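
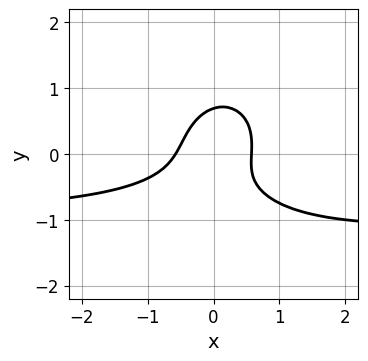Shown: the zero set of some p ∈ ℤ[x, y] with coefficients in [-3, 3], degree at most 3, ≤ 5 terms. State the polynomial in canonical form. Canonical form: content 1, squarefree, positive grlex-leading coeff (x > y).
3*x^2*y + 3*y^3 + 3*x^2 - 2*x*y - 1

First, the degree is 3 — no degree-2 curve has this shape.
Finally, solving for integer coefficients yields p as stated.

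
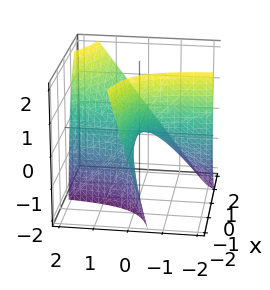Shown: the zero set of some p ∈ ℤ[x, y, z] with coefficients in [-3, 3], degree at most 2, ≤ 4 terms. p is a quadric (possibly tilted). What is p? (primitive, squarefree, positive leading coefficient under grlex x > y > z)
(a) The degree is 2 — no degree-1 surface has this shape.
(b) From the axis intercepts and sections: every point of the x-axis in the box is on the surface; it crosses the z-axis at the gridline z = 0; the visible y-axis segment lies entirely on the surface.
(c) These observations pin down the coefficients.

2*x*y - x*z - z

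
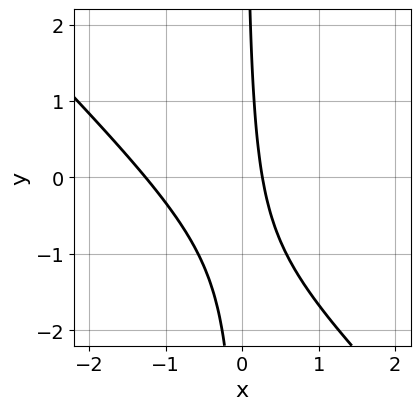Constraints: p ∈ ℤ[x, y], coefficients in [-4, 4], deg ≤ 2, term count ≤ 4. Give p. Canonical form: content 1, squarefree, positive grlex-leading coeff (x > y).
1. The degree is 2 — no degree-1 curve has this shape.
2. Against the integer gridlines: it misses every integer gridline on the y-axis.
3. Assembling these constraints gives the stated polynomial.

3*x^2 + 3*x*y + 3*x - 1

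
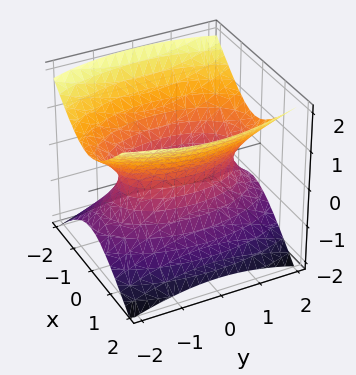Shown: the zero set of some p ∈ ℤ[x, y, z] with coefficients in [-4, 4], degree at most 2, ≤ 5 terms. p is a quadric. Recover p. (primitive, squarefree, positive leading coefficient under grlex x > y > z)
3*x^2 + y^2 - 3*z^2 - 2

Degree: one connected sheet with a waist; a quadric, so deg p = 2.
Symmetries: mirror symmetry x ↦ −x ⇒ only even powers of x; mirror symmetry y ↦ −y ⇒ only even powers of y; mirror symmetry z ↦ −z ⇒ only even powers of z.
From the axis intercepts and sections: the surface avoids every integer z-axis point in the box.
The integer polynomial consistent with all of this is the stated p.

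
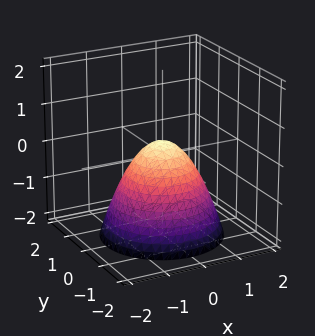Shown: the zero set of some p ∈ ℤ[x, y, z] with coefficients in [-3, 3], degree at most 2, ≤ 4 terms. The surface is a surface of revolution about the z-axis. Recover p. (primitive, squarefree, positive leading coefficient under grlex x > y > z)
3*x^2 + 3*y^2 + 3*z - 1

The degree is 2 — no degree-1 surface has this shape.
Symmetries: rotational symmetry about the z-axis ⇒ p depends on x, y only through x² + y².
Against the integer gridlines: a circular section at z = -1 has radius between 1 and 2.
Matching integer coefficients to the picture gives p.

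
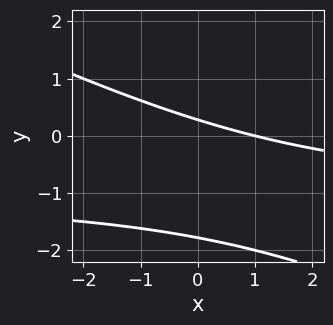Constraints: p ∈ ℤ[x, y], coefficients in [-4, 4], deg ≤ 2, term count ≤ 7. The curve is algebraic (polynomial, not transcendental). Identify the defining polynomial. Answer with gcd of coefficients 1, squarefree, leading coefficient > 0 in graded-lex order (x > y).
deg p = 2. No degree-1 curve has this shape.
Against the integer gridlines: it meets the x-axis at x = 1 (among the integer gridlines).
Matching integer coefficients to the picture gives p.

x*y + 2*y^2 + x + 3*y - 1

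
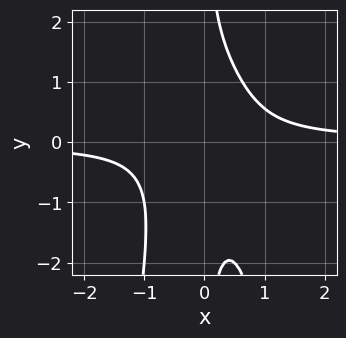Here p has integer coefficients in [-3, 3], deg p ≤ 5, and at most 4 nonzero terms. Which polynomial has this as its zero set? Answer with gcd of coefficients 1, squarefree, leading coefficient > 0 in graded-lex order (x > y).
3*x^3*y + x*y^2 - x^2 - 1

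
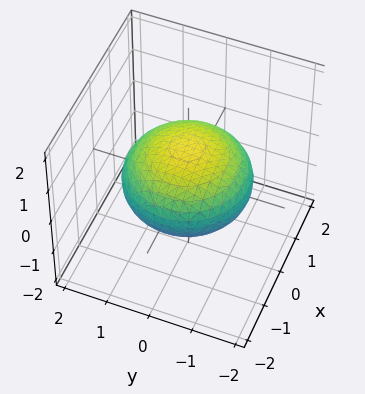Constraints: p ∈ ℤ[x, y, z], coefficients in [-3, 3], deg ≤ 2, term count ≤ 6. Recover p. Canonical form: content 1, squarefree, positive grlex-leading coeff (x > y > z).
The degree is 2 — no degree-1 surface has this shape.
Symmetries: the surface is invariant under rotation about z: p = q(x² + y², z).
Against the integer gridlines: among the integer gridlines, it crosses the z-axis at z ∈ {-1, 1}; a circular section at z = 0 has radius between 1 and 2.
These observations pin down the coefficients.

x^2 + y^2 + 2*z^2 - 2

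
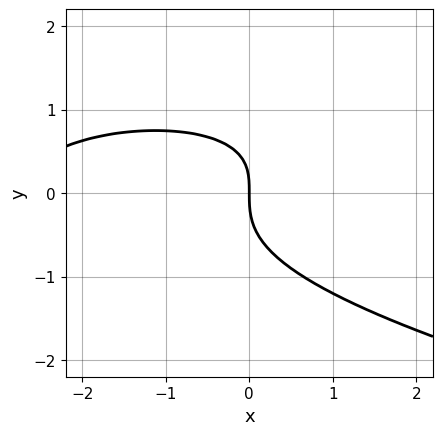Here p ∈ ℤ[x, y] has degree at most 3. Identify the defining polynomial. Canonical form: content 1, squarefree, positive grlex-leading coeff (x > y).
3*y^3 + x^2 - x*y + 3*x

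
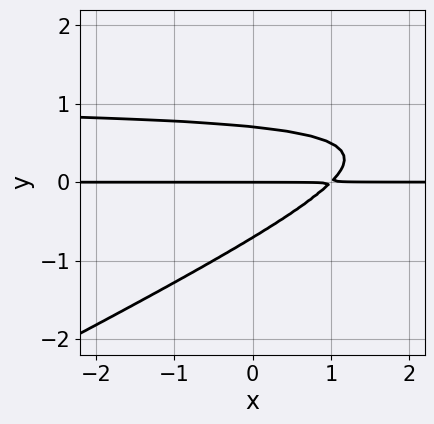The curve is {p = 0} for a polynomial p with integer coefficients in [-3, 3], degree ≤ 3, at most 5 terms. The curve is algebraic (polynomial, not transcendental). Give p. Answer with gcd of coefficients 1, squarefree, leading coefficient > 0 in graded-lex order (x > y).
x*y^2 - 2*y^3 - x*y + y

(a) The degree is 3 — no degree-2 curve has this shape.
(b) Observable constraints: the visible x-axis segment lies entirely on the curve; it meets the y-axis at y = 0 (among the integer gridlines).
(c) Together with the visible shape, these determine p as stated.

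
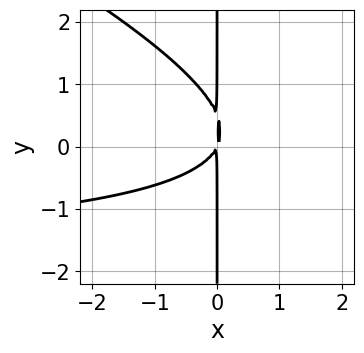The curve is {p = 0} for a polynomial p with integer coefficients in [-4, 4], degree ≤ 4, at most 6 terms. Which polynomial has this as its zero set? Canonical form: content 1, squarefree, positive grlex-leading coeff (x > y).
(a) deg p = 3. The shape is more complex than any degree-2 curve.
(b) Reading off the gridlines: the visible y-axis segment lies entirely on the curve.
(c) Putting this together gives p.

x^2*y + 2*x*y^2 + 2*x^2 - x*y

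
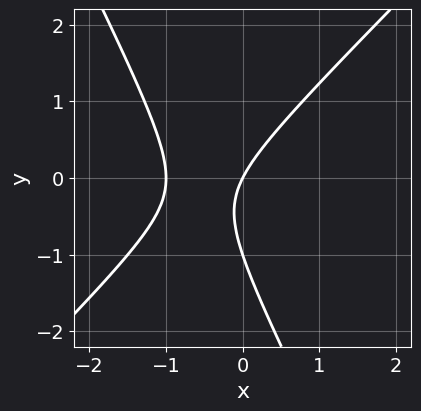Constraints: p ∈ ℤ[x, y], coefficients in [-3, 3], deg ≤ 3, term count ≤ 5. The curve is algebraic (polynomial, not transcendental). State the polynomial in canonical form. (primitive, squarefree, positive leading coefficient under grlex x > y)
2*x^2 - x*y - y^2 + 2*x - y

1. deg p = 2. No degree-1 curve has this shape.
2. Reading off the gridlines: among the integer gridlines, it crosses the y-axis at y ∈ {-1, 0}; the x-axis gridline crossings are at x ∈ {-1, 0}.
3. These observations pin down the coefficients.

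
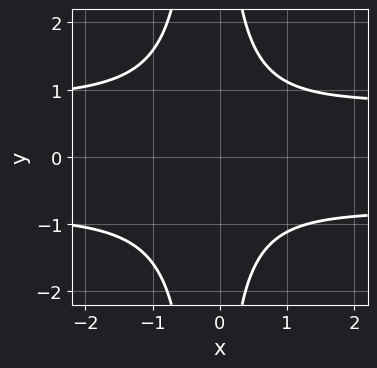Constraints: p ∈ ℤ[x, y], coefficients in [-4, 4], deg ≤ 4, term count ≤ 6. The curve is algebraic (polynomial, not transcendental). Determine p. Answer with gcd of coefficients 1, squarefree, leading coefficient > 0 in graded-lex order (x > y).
3*x^2*y^2 + x*y^2 - 2*x^2 - 3

deg p = 4.
Symmetries: the y ↦ −y reflection is a symmetry, so y appears only in even powers.
Against the integer gridlines: it misses every integer gridline on the y-axis; the curve avoids every integer x-axis point in the box.
Assembling these constraints gives the stated polynomial.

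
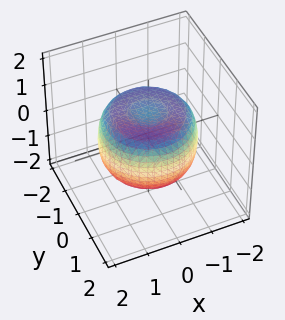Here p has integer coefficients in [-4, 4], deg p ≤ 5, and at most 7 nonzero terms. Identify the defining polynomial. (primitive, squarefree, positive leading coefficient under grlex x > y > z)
2*x^4 + 4*x^2*y^2 + 2*y^4 - 3*x^2 - 3*y^2 + 3*z^2 - 2

(a) Degree: the shape is more complex than any degree-3 surface, so deg p = 4.
(b) Symmetries: rotational symmetry about the z-axis ⇒ p depends on x, y only through x² + y².
(c) Observable constraints: a circular section at z = -1 has radius between 0 and 1.
(d) Assembling these constraints gives the stated polynomial.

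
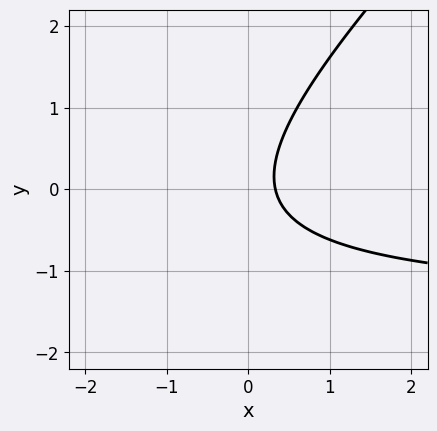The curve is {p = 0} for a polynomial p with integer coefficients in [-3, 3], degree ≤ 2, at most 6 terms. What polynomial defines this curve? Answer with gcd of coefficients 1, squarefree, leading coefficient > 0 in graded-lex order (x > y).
(a) deg p = 2.
(b) Checking where it meets the axes: no y-intercept at any integer in the box.
(c) Matching integer coefficients to the picture gives p.

2*x*y - 2*y^2 + 3*x - 1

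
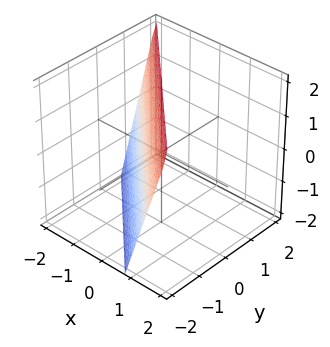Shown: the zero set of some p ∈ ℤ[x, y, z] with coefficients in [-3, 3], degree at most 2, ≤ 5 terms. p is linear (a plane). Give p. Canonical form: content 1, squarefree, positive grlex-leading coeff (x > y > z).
3*x + 3*y - z + 2

First, the degree is 1 — every cross-section is a straight line — this is a plane.
Next, reading off the gridlines: one z-axis crossing is at z = 2.
Finally, matching integer coefficients to the picture gives p.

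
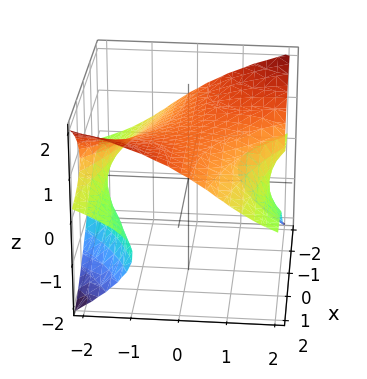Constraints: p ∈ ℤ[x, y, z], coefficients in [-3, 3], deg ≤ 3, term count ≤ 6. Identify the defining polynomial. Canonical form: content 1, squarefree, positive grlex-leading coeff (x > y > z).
First, degree: a generic line meets the surface in up to 3 points, so deg p = 3.
Then, from the visible intercepts: it misses every integer gridline on the x-axis.
Finally, solving for integer coefficients yields p as stated.

2*x*y*z + 2*z^3 + y^2 - 3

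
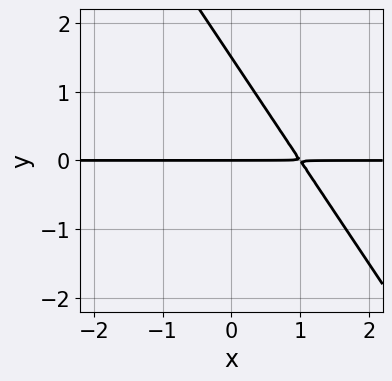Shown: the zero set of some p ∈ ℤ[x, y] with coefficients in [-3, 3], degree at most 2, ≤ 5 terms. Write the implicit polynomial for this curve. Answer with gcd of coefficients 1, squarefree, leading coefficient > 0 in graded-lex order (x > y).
3*x*y + 2*y^2 - 3*y

First, deg p = 2. The shape is more complex than any degree-1 curve.
Next, from the visible intercepts: it meets the y-axis at y = 0 (among the integer gridlines); every point of the x-axis in the box is on the curve.
Finally, these observations pin down the coefficients.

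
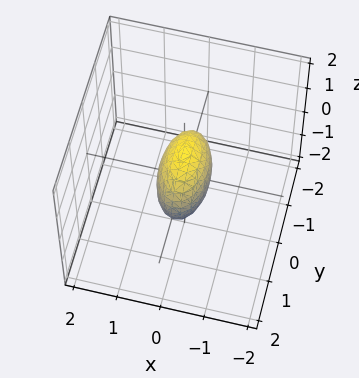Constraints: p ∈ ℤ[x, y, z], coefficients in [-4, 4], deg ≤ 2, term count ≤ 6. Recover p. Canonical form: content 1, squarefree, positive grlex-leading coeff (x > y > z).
1. The degree is 2 — bounded and convex; a quadric.
2. Symmetries: mirror symmetry z ↦ −z ⇒ only even powers of z; the x ↦ −x reflection is a symmetry, so x appears only in even powers; mirror symmetry y ↦ −y ⇒ only even powers of y.
3. From the axis intercepts and sections: the y-axis gridline crossings are at y ∈ {-1, 1}; among the integer gridlines, it crosses the z-axis at z ∈ {-1, 1}.
4. Putting this together gives p.

3*x^2 + y^2 + z^2 - 1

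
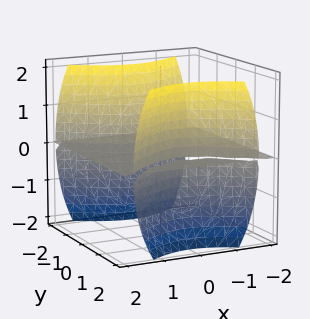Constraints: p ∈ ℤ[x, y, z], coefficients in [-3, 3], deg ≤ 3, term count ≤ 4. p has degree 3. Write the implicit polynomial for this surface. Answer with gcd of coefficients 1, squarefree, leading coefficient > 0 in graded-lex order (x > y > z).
3*x^2*z - 3*y^2*z + z^3 + 3*z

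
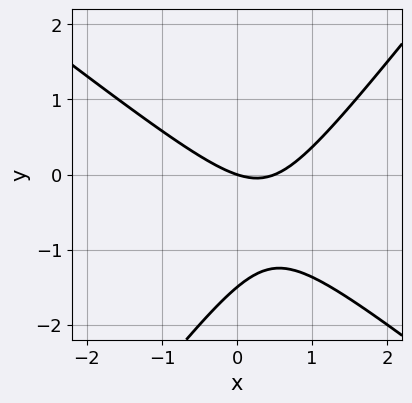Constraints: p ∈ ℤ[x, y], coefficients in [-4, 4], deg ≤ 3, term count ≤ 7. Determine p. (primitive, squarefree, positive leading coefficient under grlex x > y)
2*x^2 + x*y - 2*y^2 - x - 3*y

deg p = 2. The shape is more complex than any degree-1 curve.
From the axis intercepts and sections: it meets the y-axis at y = 0 (among the integer gridlines); it crosses the x-axis at the gridline x = 0.
Solving for integer coefficients yields p as stated.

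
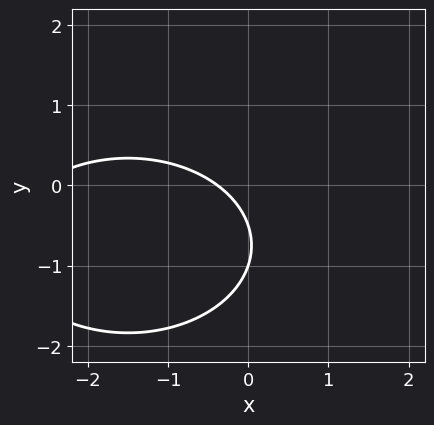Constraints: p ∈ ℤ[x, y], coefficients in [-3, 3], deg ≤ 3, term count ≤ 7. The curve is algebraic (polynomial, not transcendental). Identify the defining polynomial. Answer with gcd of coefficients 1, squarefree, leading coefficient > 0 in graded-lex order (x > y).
x^2 + 2*y^2 + 3*x + 3*y + 1

Degree: a generic line meets the curve in up to 2 points, so deg p = 2.
Reading off the gridlines: it meets the y-axis at y = -1 (among the integer gridlines).
These observations pin down the coefficients.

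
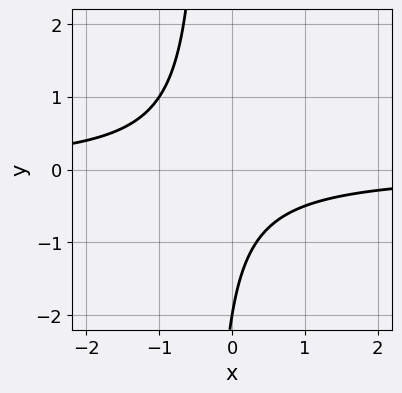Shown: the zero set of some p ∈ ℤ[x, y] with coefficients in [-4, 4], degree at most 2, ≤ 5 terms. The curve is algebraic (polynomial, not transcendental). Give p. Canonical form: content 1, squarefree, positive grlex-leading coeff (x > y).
1. deg p = 2. The shape is more complex than any degree-1 curve.
2. From the visible intercepts: no x-intercept at any integer in the box; it meets the y-axis at y = -2 (among the integer gridlines).
3. Assembling these constraints gives the stated polynomial.

3*x*y + y + 2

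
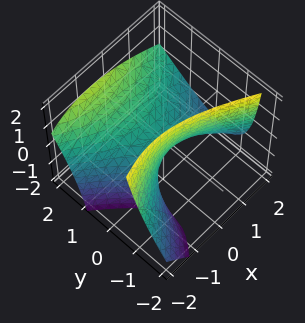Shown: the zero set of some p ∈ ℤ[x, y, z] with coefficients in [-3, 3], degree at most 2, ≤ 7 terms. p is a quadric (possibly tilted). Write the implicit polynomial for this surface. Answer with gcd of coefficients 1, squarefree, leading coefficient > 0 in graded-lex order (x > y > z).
(a) deg p = 2.
(b) From the visible intercepts: it meets the y-axis at y = 0 (among the integer gridlines); one z-axis crossing is at z = 0; one x-axis crossing is at x = 0.
(c) Fitting integer coefficients to these (and the overall shape) gives p.

x^2 + x*z - 2*y^2 + 2*y*z + 2*z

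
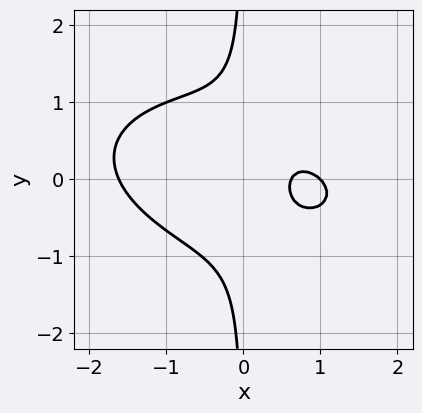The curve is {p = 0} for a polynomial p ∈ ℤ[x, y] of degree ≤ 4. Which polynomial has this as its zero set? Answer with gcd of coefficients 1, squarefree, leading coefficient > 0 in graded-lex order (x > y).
x^3 + x^2*y + 3*x*y^2 - 2*x + 1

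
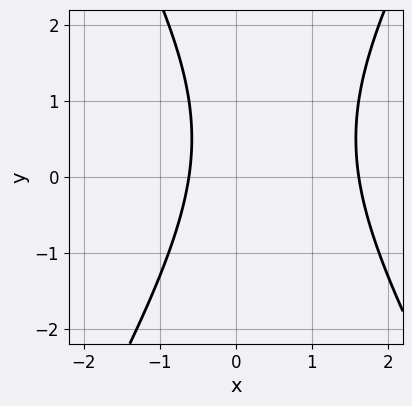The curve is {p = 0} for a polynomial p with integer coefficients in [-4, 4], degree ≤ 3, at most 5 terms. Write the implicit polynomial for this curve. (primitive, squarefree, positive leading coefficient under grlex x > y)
(a) deg p = 2.
(b) Reading off the gridlines: it misses every integer gridline on the y-axis.
(c) The integer polynomial consistent with all of this is the stated p.

3*x^2 - y^2 - 3*x + y - 3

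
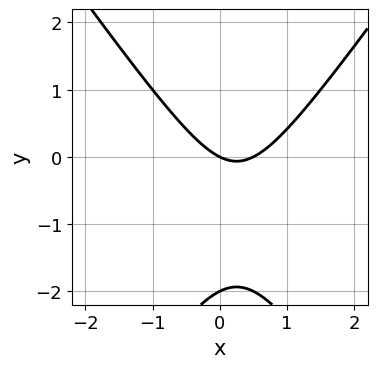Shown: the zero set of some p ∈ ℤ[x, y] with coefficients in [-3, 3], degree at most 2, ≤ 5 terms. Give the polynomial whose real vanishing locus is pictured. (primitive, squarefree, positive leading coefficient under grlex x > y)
2*x^2 - y^2 - x - 2*y

First, degree: the shape is more complex than any degree-1 curve, so deg p = 2.
Next, reading off the gridlines: the y-axis gridline crossings are at y ∈ {-2, 0}; it meets the x-axis at x = 0 (among the integer gridlines).
Finally, the integer polynomial consistent with all of this is the stated p.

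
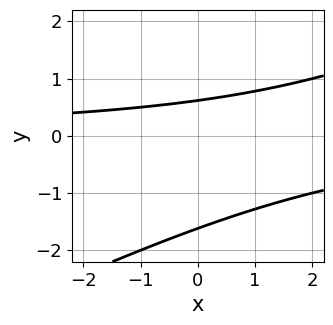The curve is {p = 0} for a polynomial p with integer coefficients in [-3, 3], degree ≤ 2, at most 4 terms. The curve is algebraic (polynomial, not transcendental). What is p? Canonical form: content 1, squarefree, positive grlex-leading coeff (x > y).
First, the degree is 2 — a generic line meets the curve in up to 2 points.
Then, against the integer gridlines: no x-intercept at any integer in the box.
Finally, matching integer coefficients to the picture gives p.

x*y - 2*y^2 - 2*y + 2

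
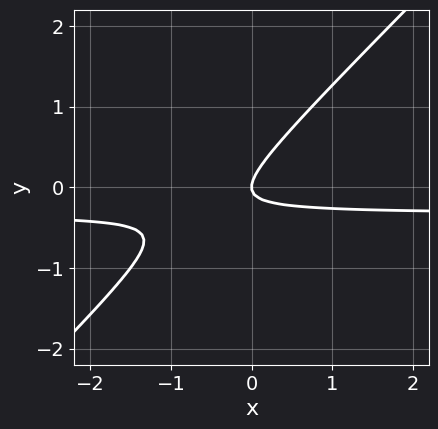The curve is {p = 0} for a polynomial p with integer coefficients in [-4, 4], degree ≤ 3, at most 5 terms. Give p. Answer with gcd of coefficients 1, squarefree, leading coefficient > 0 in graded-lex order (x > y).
3*x*y - 3*y^2 + x

Degree: a generic line meets the curve in up to 2 points, so deg p = 2.
Observable constraints: it crosses the x-axis at the gridline x = 0; it crosses the y-axis at the gridline y = 0.
These observations pin down the coefficients.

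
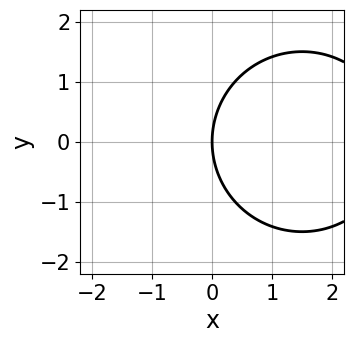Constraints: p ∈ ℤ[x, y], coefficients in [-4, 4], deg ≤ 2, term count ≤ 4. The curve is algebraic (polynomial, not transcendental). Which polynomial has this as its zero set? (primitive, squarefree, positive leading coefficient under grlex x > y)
deg p = 2. A generic line meets the curve in up to 2 points.
Symmetries: mirror symmetry y ↦ −y ⇒ only even powers of y.
Checking where it meets the axes: it crosses the x-axis at the gridline x = 0; it meets the y-axis at y = 0 (among the integer gridlines).
Solving for integer coefficients yields p as stated.

x^2 + y^2 - 3*x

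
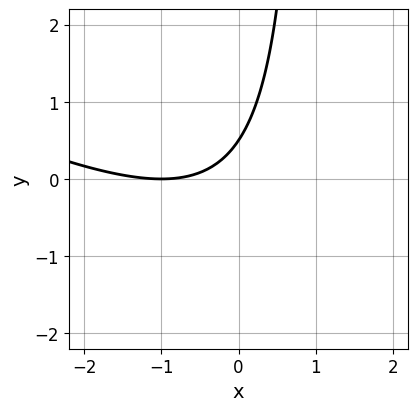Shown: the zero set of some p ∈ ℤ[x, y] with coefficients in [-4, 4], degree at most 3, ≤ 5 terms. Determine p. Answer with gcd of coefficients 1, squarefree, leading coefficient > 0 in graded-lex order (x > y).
x^2 + 2*x*y + 2*x - 2*y + 1

1. deg p = 2. The shape is more complex than any degree-1 curve.
2. From the visible intercepts: it meets the x-axis at x = -1 (among the integer gridlines).
3. Together with the visible shape, these determine p as stated.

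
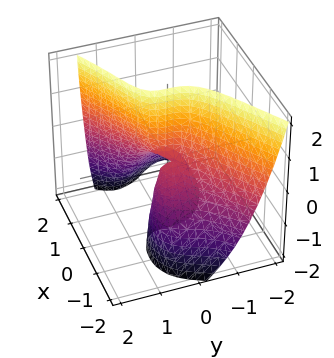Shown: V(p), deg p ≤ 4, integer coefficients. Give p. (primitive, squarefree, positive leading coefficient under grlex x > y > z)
Degree: no degree-2 surface has this shape, so deg p = 3.
Against the integer gridlines: it meets the x-axis at x = 0 (among the integer gridlines); every point of the z-axis in the box is on the surface; it meets the y-axis at y = 0 (among the integer gridlines).
Putting this together gives p.

x^3 - x*y*z - 3*y^3 + 2*x*z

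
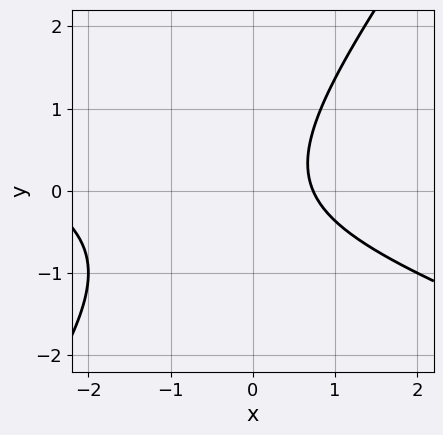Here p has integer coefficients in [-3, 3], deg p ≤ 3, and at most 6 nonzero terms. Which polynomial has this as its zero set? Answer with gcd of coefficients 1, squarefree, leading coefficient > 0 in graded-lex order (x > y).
Degree: no degree-1 curve has this shape, so deg p = 2.
Observable constraints: the curve avoids every integer y-axis point in the box.
Putting this together gives p.

x^2 + 2*x*y - 2*y^2 + 2*x - 2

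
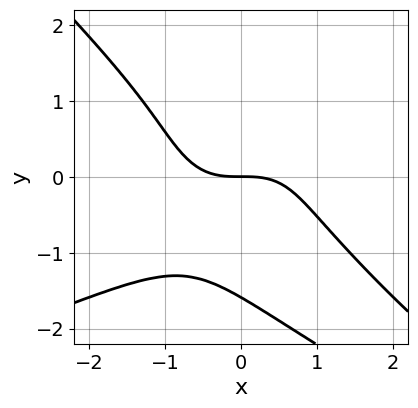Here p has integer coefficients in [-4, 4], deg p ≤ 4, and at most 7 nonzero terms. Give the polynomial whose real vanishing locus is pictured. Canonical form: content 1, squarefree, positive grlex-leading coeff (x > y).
2*x*y^3 + 2*y^4 + 2*x^3 + 2*y^3 + 3*y

First, degree: no degree-3 curve has this shape, so deg p = 4.
Next, reading off the gridlines: one y-axis crossing is at y = 0; it crosses the x-axis at the gridline x = 0.
Finally, matching integer coefficients to the picture gives p.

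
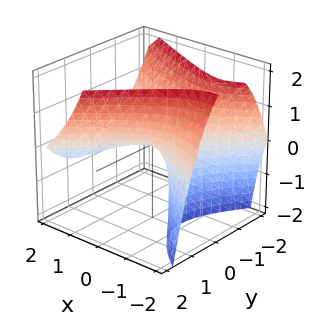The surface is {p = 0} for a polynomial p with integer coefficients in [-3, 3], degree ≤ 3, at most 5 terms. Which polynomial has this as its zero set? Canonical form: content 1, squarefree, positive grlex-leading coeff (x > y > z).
x^2 + x*y + 2*x*z - 2*y^2 + 2*z

The degree is 2 — no degree-1 surface has this shape.
Against the integer gridlines: one z-axis crossing is at z = 0; it crosses the x-axis at the gridline x = 0; it meets the y-axis at y = 0 (among the integer gridlines).
Together with the visible shape, these determine p as stated.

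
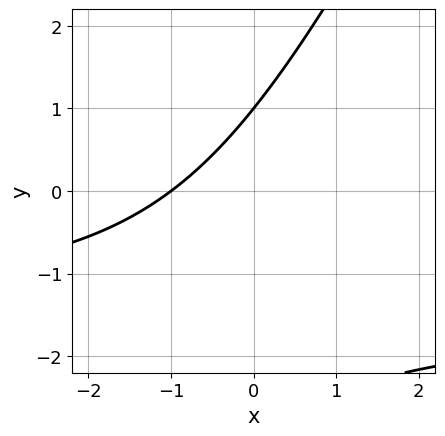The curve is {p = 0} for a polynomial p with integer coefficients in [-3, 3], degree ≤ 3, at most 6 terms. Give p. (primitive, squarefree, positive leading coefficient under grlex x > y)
2*x*y - y^2 + 3*x - 2*y + 3

Degree: the shape is more complex than any degree-1 curve, so deg p = 2.
Against the integer gridlines: one y-axis crossing is at y = 1; it meets the x-axis at x = -1 (among the integer gridlines).
These observations pin down the coefficients.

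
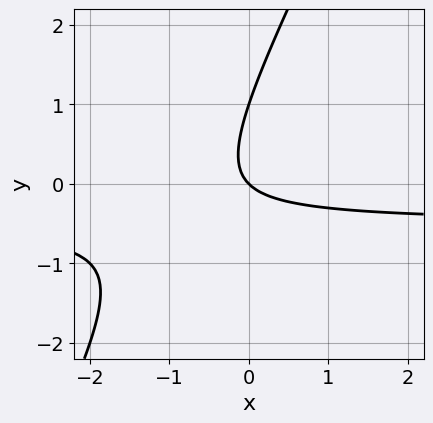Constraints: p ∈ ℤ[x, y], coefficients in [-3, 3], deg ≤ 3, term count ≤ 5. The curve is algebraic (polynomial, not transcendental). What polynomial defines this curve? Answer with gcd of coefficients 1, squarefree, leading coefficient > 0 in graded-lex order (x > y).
(a) deg p = 2. A generic line meets the curve in up to 2 points.
(b) From the visible intercepts: the y-axis gridline crossings are at y ∈ {0, 1}; one x-axis crossing is at x = 0.
(c) Matching integer coefficients to the picture gives p.

2*x*y - y^2 + x + y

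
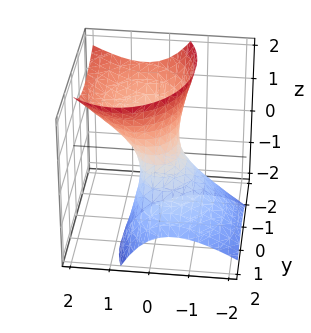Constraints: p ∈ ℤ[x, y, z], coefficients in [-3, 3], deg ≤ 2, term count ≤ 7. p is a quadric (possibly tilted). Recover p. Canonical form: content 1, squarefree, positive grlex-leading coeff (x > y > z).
1. Degree: a generic line meets the surface in up to 2 points, so deg p = 2.
2. Observable constraints: no z-intercept at any integer in the box.
3. Fitting integer coefficients to these (and the overall shape) gives p.

3*x^2 - 3*x*z + 2*y^2 + 2*y*z - z^2 - 1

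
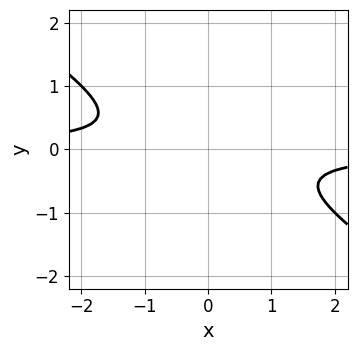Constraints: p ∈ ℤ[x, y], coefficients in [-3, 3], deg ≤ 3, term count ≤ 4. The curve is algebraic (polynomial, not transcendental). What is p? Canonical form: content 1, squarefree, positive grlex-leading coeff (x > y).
2*x*y + 3*y^2 + 1

First, the degree is 2 — no degree-1 curve has this shape.
Then, observable constraints: no x-intercept at any integer in the box; the curve avoids every integer y-axis point in the box.
Finally, together with the visible shape, these determine p as stated.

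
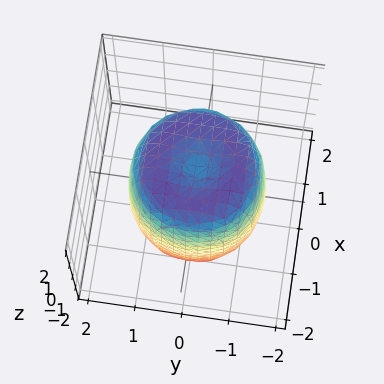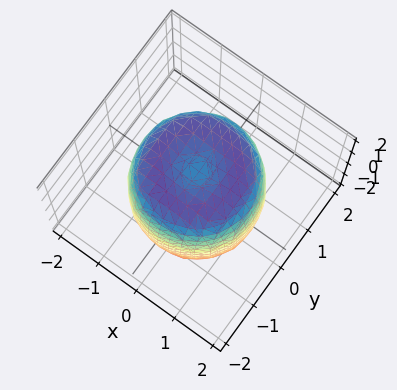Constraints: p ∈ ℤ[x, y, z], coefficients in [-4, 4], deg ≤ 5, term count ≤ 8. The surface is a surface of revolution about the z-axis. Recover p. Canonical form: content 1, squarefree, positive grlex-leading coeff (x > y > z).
2*x^4 + 4*x^2*y^2 + 2*y^4 - 3*x^2 - 3*y^2 + z^2 - 2

First, deg p = 4. No degree-3 surface has this shape.
Next, symmetries: rotational symmetry about the z-axis ⇒ p depends on x, y only through x² + y².
Next, reading off the gridlines: a circular section at z = 1 has radius between 1 and 2.
Finally, matching integer coefficients to the picture gives p.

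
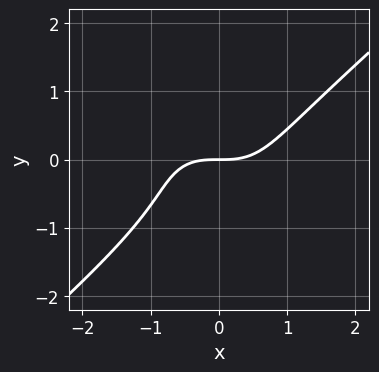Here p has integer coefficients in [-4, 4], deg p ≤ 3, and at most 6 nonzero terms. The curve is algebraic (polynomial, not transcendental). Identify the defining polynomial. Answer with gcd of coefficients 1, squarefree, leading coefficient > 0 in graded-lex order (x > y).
2*x^3 - 3*y^3 - 2*y^2 - 3*y

(a) Degree: a generic line meets the curve in up to 3 points, so deg p = 3.
(b) From the axis intercepts and sections: it crosses the x-axis at the gridline x = 0; one y-axis crossing is at y = 0.
(c) Fitting integer coefficients to these (and the overall shape) gives p.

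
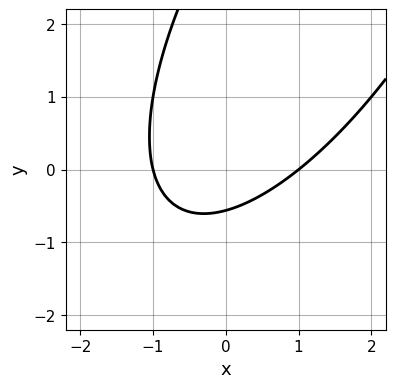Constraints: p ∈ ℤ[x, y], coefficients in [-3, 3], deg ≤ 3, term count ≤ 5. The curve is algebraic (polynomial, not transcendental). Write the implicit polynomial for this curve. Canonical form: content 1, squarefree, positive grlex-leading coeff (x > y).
First, deg p = 2. The shape is more complex than any degree-1 curve.
Then, against the integer gridlines: the x-axis gridline crossings are at x ∈ {-1, 1}.
Finally, solving for integer coefficients yields p as stated.

2*x^2 - 2*x*y + y^2 - 3*y - 2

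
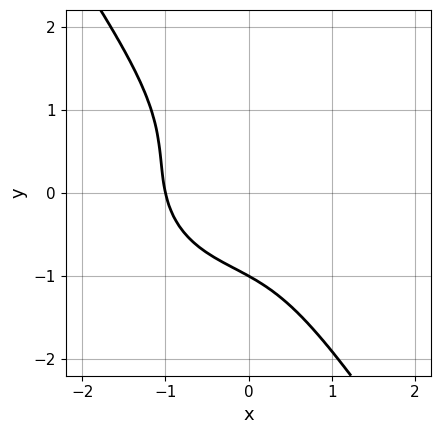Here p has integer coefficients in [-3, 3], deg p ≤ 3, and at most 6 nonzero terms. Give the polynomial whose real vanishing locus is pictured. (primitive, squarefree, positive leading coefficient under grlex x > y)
3*x^3 + 3*x*y^2 + 3*y^3 - 2*x*y + 3

1. The degree is 3 — no degree-2 curve has this shape.
2. Checking where it meets the axes: one y-axis crossing is at y = -1; one x-axis crossing is at x = -1.
3. Assembling these constraints gives the stated polynomial.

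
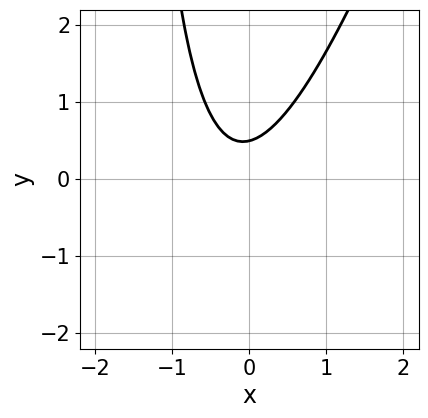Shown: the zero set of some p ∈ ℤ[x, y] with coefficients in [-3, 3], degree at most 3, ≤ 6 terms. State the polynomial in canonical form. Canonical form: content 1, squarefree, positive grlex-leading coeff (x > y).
3*x^2 - x*y + x - 2*y + 1

deg p = 2. No degree-1 curve has this shape.
Checking where it meets the axes: no x-intercept at any integer in the box.
Matching integer coefficients to the picture gives p.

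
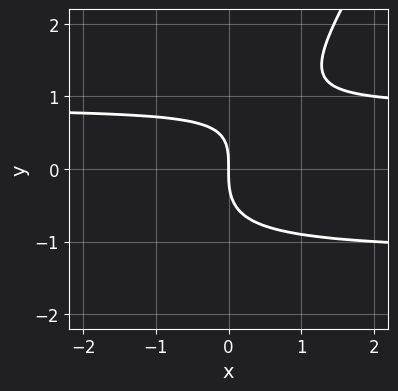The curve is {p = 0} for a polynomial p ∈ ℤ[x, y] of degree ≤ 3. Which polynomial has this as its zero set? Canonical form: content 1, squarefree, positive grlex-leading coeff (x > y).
3*x*y^2 - 2*y^3 + x*y - 3*x

The degree is 3 — a generic line meets the curve in up to 3 points.
Checking where it meets the axes: one y-axis crossing is at y = 0; one x-axis crossing is at x = 0.
Together with the visible shape, these determine p as stated.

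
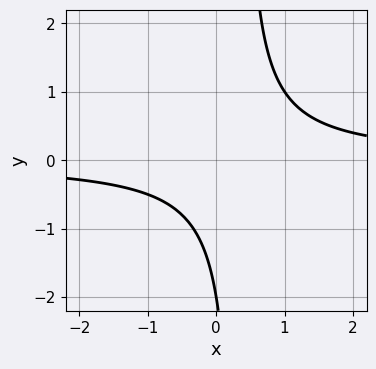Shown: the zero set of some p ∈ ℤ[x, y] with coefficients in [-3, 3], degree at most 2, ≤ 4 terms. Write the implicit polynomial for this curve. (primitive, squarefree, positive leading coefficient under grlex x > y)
3*x*y - y - 2

1. Degree: the shape is more complex than any degree-1 curve, so deg p = 2.
2. Against the integer gridlines: the curve avoids every integer x-axis point in the box; it meets the y-axis at y = -2 (among the integer gridlines).
3. Putting this together gives p.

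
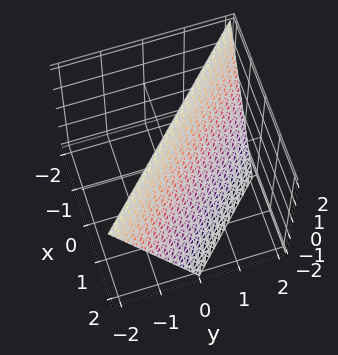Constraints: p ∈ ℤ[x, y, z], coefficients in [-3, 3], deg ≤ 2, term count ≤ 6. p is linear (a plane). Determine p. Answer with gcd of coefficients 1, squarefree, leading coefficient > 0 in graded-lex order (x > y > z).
2*x + 2*y + z - 2

1. deg p = 1. Every cross-section is a straight line — this is a plane.
2. From the axis intercepts and sections: it crosses the z-axis at the gridline z = 2; one x-axis crossing is at x = 1; it crosses the y-axis at the gridline y = 1.
3. Assembling these constraints gives the stated polynomial.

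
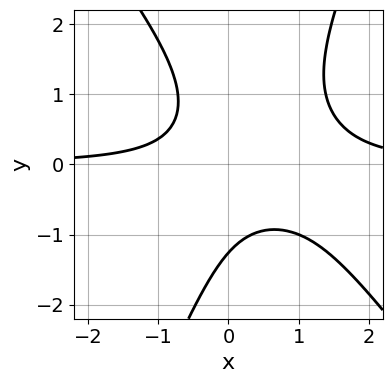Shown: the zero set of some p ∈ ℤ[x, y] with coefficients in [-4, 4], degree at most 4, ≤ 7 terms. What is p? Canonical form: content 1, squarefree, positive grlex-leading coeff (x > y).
(a) The degree is 3 — the shape is more complex than any degree-2 curve.
(b) Against the integer gridlines: the curve avoids every integer x-axis point in the box.
(c) Solving for integer coefficients yields p as stated.

3*x^2*y + x*y^2 - y^3 - 3*x*y - 2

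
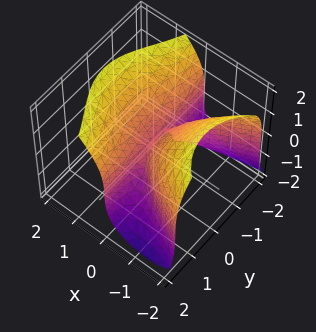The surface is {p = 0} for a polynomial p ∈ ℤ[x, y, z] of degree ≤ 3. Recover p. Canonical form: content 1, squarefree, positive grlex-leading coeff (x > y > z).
2*x*y^2 - z^3 + 3*x^2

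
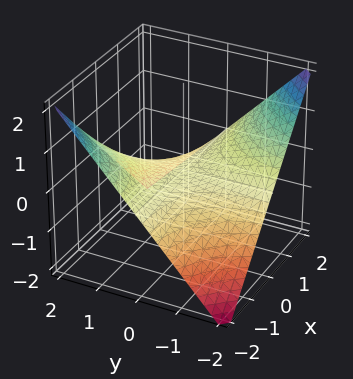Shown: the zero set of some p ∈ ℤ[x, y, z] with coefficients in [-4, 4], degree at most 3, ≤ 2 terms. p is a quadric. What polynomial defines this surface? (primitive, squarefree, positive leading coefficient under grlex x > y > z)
x*y + 2*z

1. The degree is 2 — a hyperbolic paraboloid; a quadric.
2. Against the integer gridlines: the visible x-axis segment lies entirely on the surface; the visible y-axis segment lies entirely on the surface; it meets the z-axis at z = 0 (among the integer gridlines).
3. Matching integer coefficients to the picture gives p.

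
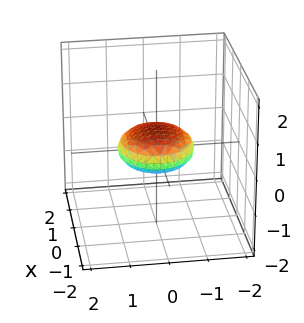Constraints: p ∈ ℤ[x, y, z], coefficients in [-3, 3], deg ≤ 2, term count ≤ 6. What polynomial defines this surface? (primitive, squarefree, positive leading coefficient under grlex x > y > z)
1. deg p = 2. The shape is more complex than any degree-1 surface.
2. By symmetry, the surface is invariant under rotation about z: p = q(x² + y², z).
3. Reading off the gridlines: a circular section at z = 0 has radius exactly 1; among the integer gridlines, it crosses the y-axis at y ∈ {-1, 1}; the x-axis gridline crossings are at x ∈ {-1, 1}.
4. Matching integer coefficients to the picture gives p.

x^2 + y^2 + 3*z^2 - 1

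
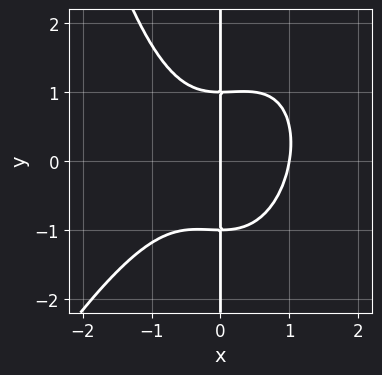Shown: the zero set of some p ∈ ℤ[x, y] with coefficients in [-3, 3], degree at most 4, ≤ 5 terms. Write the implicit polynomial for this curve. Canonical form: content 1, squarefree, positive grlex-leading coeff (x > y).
First, deg p = 4. The shape is more complex than any degree-3 curve.
Next, from the axis intercepts and sections: the x-axis gridline crossings are at x ∈ {0, 1}; every point of the y-axis in the box is on the curve.
Finally, matching integer coefficients to the picture gives p.

2*x^4 - x^3*y + 2*x*y^2 - 2*x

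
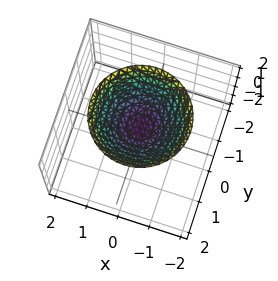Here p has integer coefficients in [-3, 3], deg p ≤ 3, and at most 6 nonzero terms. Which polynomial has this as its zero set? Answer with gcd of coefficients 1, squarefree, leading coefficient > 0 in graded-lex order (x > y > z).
1. Degree: a generic line meets the surface in up to 2 points, so deg p = 2.
2. Symmetries: rotational symmetry about the z-axis ⇒ p depends on x, y only through x² + y².
3. From the visible intercepts: a circular section at z = 2 has radius between 1 and 2; no x-intercept at any integer in the box; the surface avoids every integer y-axis point in the box.
4. Fitting integer coefficients to these (and the overall shape) gives p.

2*x^2 + 2*y^2 - 3*z + 2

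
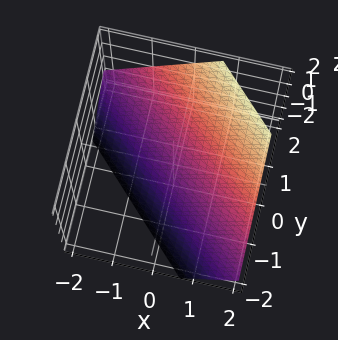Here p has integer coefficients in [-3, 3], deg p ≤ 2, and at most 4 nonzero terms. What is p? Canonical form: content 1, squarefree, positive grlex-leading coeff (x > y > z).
deg p = 1.
Matching integer coefficients to the picture gives p.

3*x + 3*y - 3*z - 2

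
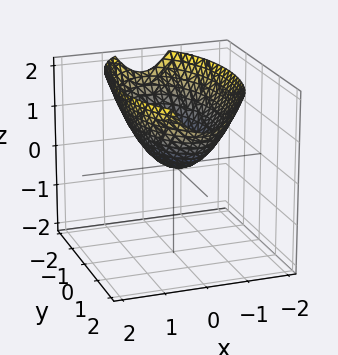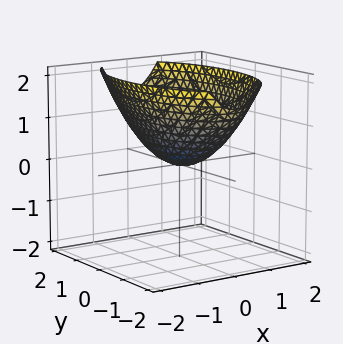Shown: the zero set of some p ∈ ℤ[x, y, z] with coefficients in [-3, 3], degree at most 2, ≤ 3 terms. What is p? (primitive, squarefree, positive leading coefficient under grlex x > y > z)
The degree is 2 — a paraboloid; a quadric.
Symmetries: the y ↦ −y reflection is a symmetry, so y appears only in even powers; the x ↦ −x reflection is a symmetry, so x appears only in even powers.
Against the integer gridlines: one x-axis crossing is at x = 0; it crosses the y-axis at the gridline y = 0.
Solving for integer coefficients yields p as stated.

3*x^2 + y^2 - 3*z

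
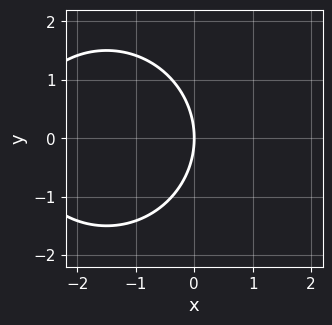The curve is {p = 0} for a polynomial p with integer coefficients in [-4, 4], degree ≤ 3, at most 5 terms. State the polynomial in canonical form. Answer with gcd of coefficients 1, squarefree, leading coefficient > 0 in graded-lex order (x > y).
x^2 + y^2 + 3*x

Degree: no degree-1 curve has this shape, so deg p = 2.
Symmetries: mirror symmetry y ↦ −y ⇒ only even powers of y.
Checking where it meets the axes: it meets the x-axis at x = 0 (among the integer gridlines); it crosses the y-axis at the gridline y = 0.
These observations pin down the coefficients.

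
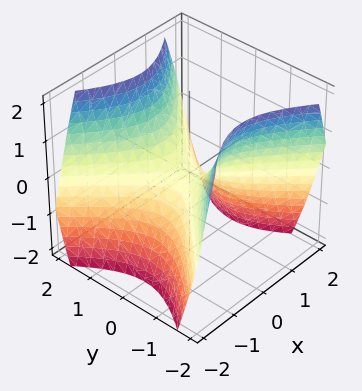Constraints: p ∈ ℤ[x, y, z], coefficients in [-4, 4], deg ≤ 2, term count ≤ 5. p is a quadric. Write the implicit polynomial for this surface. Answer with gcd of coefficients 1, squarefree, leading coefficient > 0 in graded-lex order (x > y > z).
x^2 - y^2 + z

1. The degree is 2 — a saddle surface; a quadric.
2. Symmetries: mirror symmetry y ↦ −y ⇒ only even powers of y; mirror symmetry x ↦ −x ⇒ only even powers of x.
3. From the visible intercepts: it crosses the x-axis at the gridline x = 0; it meets the z-axis at z = 0 (among the integer gridlines); it meets the y-axis at y = 0 (among the integer gridlines).
4. Assembling these constraints gives the stated polynomial.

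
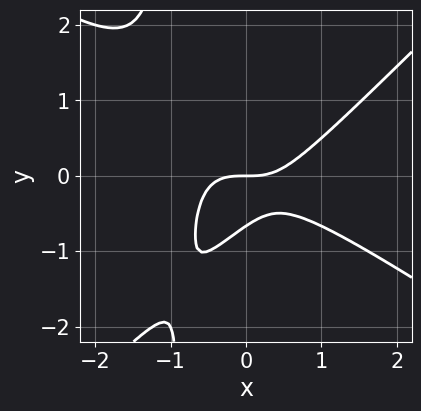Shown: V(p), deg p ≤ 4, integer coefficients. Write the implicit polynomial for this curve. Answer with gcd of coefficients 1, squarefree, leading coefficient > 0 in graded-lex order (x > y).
(a) Degree: no degree-2 curve has this shape, so deg p = 3.
(b) Observable constraints: one x-axis crossing is at x = 0; it meets the y-axis at y = 0 (among the integer gridlines).
(c) Fitting integer coefficients to these (and the overall shape) gives p.

2*x^3 + x^2*y - 3*x*y^2 - 3*y^2 - 2*y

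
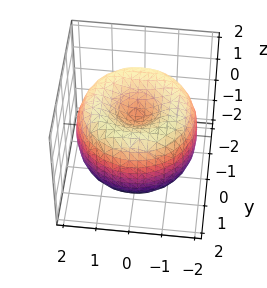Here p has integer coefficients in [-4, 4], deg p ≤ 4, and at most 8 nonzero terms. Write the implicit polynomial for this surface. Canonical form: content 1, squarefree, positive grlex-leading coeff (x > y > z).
1. Degree: no degree-3 surface has this shape, so deg p = 4.
2. Symmetry: every cross-section ⟂ z is a circle, so x, y appear only via x² + y².
3. Checking where it meets the axes: a circular section at z = 1 has radius between 0 and 1.
4. The integer polynomial consistent with all of this is the stated p.

x^4 + 2*x^2*y^2 + y^4 - 3*x^2 - 3*y^2 + 2*z^2 - 1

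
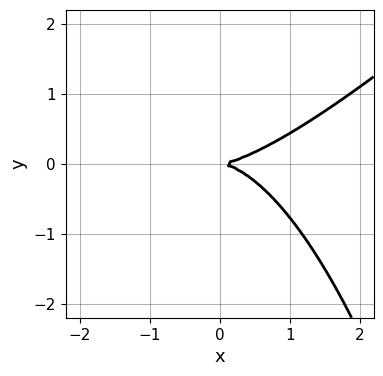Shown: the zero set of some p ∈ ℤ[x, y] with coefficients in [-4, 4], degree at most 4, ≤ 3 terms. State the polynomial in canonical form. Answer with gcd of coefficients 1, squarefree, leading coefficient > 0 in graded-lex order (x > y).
x^3 - x^2*y - 3*y^2

(a) Degree: the shape is more complex than any degree-2 curve, so deg p = 3.
(b) From the axis intercepts and sections: it crosses the x-axis at the gridline x = 0; it meets the y-axis at y = 0 (among the integer gridlines).
(c) Together with the visible shape, these determine p as stated.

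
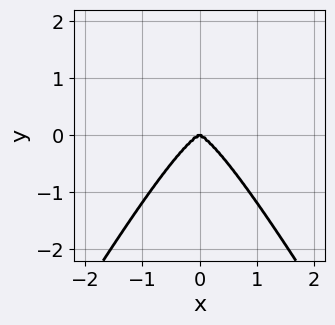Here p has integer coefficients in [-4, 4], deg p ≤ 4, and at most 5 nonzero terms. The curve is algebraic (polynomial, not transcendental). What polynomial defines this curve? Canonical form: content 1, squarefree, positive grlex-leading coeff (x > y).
The degree is 4 — a generic line meets the curve in up to 4 points.
Symmetries: it's symmetric under x → −x, forcing even powers of x.
Observable constraints: it crosses the x-axis at the gridline x = 0; it crosses the y-axis at the gridline y = 0.
Together with the visible shape, these determine p as stated.

3*x^4 - x^2*y^2 + y^3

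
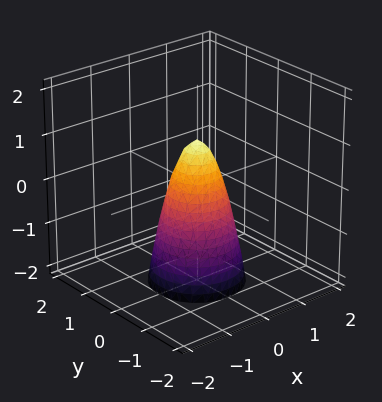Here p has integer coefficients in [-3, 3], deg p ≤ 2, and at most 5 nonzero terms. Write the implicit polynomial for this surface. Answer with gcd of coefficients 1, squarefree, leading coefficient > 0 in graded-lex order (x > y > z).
1. The degree is 2 — no degree-1 surface has this shape.
2. Symmetries: the z-axis is an axis of rotation, so x and y enter only as x² + y².
3. Reading off the gridlines: a circular section at z = -2 has radius exactly 1; one z-axis crossing is at z = 1.
4. Together with the visible shape, these determine p as stated.

3*x^2 + 3*y^2 + z - 1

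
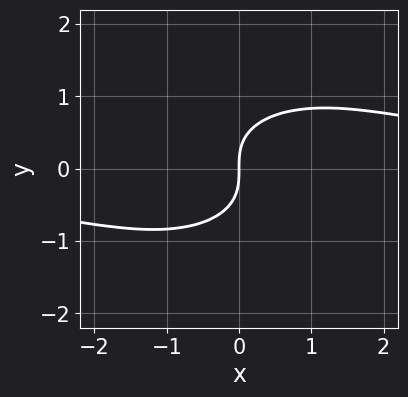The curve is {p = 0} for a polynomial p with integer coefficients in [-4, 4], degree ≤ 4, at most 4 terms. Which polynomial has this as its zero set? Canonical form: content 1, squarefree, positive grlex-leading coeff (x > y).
x^2*y + 2*y^3 - 2*x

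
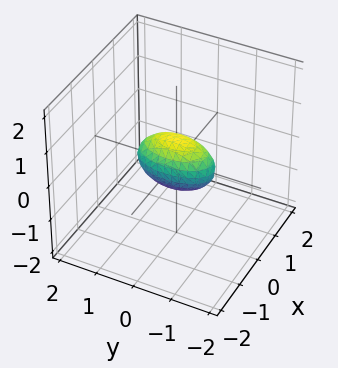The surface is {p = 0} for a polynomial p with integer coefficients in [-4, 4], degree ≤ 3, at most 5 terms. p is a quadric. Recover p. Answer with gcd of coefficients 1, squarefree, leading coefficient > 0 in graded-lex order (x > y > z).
3*x^2 + y^2 + 2*z^2 - 1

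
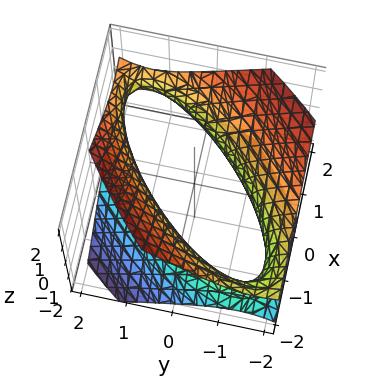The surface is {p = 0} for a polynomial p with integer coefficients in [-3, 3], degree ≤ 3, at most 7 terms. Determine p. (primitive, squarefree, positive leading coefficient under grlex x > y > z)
First, the degree is 2 — no degree-1 surface has this shape.
Then, from the visible intercepts: it misses every integer gridline on the z-axis.
Finally, solving for integer coefficients yields p as stated.

2*x^2 - 3*x*y + 2*y^2 + y*z - 3*z^2 - 3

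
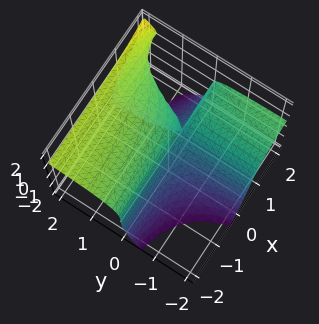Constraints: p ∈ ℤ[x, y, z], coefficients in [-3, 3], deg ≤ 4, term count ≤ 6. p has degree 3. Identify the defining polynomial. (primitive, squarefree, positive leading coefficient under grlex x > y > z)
The degree is 3 — the shape is more complex than any degree-2 surface.
Reading off the gridlines: it meets the y-axis at y = 0 (among the integer gridlines); every point of the x-axis in the box is on the surface; it meets the z-axis at z = 0 (among the integer gridlines).
Together with the visible shape, these determine p as stated.

2*x*y*z - z^3 - 3*x*y + 2*y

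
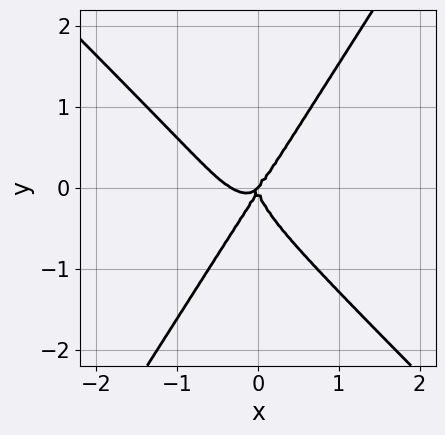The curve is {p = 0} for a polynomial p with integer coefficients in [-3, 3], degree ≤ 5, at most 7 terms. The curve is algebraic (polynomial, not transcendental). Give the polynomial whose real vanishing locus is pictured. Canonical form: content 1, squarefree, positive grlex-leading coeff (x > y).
1. Degree: a generic line meets the curve in up to 4 points, so deg p = 4.
2. Checking where it meets the axes: it meets the x-axis at x = 0 (among the integer gridlines); it crosses the y-axis at the gridline y = 0.
3. Together with the visible shape, these determine p as stated.

3*x^4 + 2*x^3*y - y^4 + x^3 - x^2*y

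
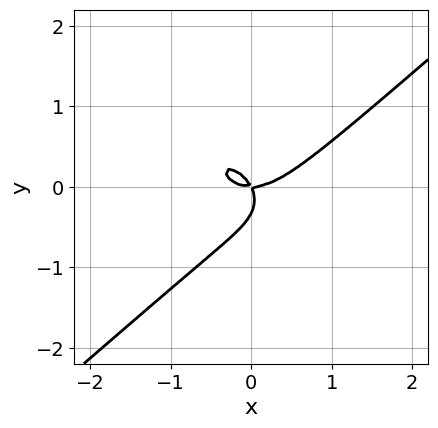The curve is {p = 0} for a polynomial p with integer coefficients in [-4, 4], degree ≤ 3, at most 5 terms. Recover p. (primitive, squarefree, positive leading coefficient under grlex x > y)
The degree is 3 — the shape is more complex than any degree-2 curve.
Checking where it meets the axes: it meets the y-axis at y = 0 (among the integer gridlines); it crosses the x-axis at the gridline x = 0.
Assembling these constraints gives the stated polynomial.

2*x^3 - 3*y^3 - 2*x*y - y^2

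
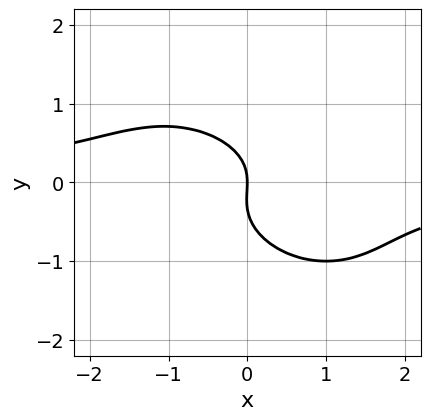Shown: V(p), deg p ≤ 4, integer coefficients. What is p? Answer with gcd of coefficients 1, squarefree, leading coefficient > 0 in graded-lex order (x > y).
2*x^2*y + 2*x*y^2 + 3*y^3 + y^2 + 2*x

1. Degree: no degree-2 curve has this shape, so deg p = 3.
2. Observable constraints: it crosses the y-axis at the gridline y = 0; it meets the x-axis at x = 0 (among the integer gridlines).
3. Solving for integer coefficients yields p as stated.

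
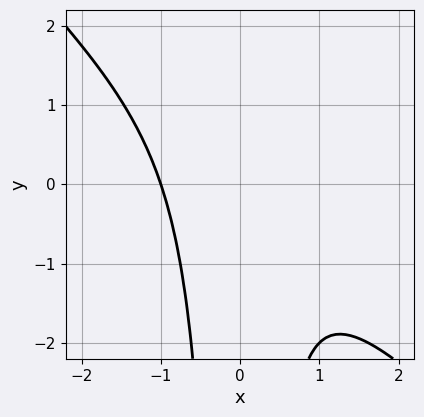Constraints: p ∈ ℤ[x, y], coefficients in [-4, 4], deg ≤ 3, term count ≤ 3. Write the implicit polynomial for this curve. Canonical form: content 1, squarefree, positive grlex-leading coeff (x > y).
x^3 + x^2*y + 1

First, the degree is 3 — no degree-2 curve has this shape.
Next, from the visible intercepts: one x-axis crossing is at x = -1; it misses every integer gridline on the y-axis.
Finally, fitting integer coefficients to these (and the overall shape) gives p.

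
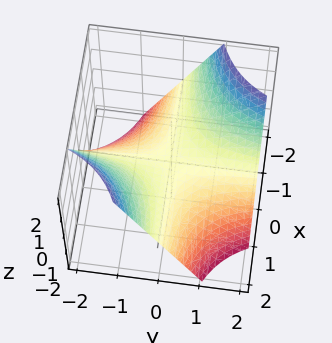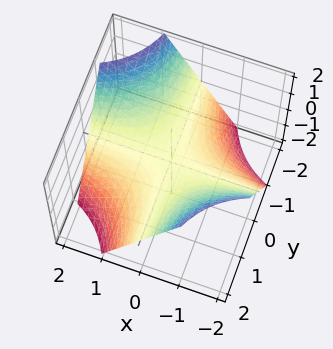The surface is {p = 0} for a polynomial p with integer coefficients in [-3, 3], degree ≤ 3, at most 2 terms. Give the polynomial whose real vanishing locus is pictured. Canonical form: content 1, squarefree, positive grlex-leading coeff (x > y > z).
x*y + z

1. deg p = 2.
2. From the visible intercepts: it meets the z-axis at z = 0 (among the integer gridlines); the visible x-axis segment lies entirely on the surface; every point of the y-axis in the box is on the surface.
3. Fitting integer coefficients to these (and the overall shape) gives p.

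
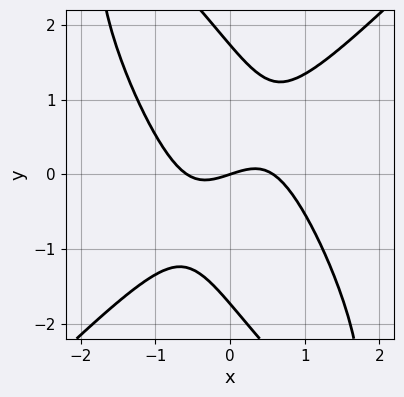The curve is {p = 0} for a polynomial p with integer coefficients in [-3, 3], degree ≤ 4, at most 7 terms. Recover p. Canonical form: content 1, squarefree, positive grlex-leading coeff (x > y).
1. The degree is 3 — a generic line meets the curve in up to 3 points.
2. Observable constraints: one x-axis crossing is at x = 0; it meets the y-axis at y = 0 (among the integer gridlines).
3. These observations pin down the coefficients.

3*x^3 - 2*x*y^2 - y^3 - x + 3*y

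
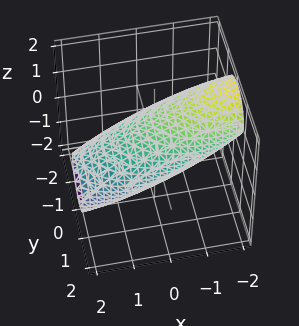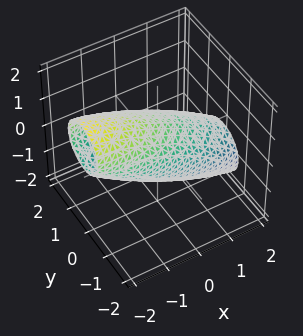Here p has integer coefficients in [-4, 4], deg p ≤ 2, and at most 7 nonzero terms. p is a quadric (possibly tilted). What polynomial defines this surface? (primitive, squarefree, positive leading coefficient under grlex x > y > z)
x^2 + 3*x*z + 3*y^2 + 3*z^2 - 3

First, degree: no degree-1 surface has this shape, so deg p = 2.
Next, from the axis intercepts and sections: among the integer gridlines, it crosses the y-axis at y ∈ {-1, 1}; the z-axis gridline crossings are at z ∈ {-1, 1}.
Finally, the integer polynomial consistent with all of this is the stated p.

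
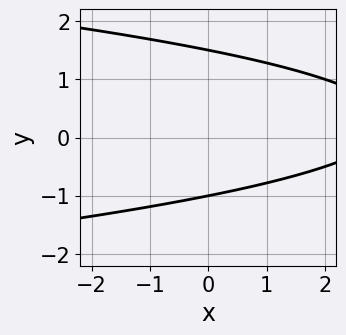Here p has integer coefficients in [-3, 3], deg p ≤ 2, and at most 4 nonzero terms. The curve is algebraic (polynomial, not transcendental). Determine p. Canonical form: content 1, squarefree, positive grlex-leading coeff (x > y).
2*y^2 + x - y - 3

First, deg p = 2.
Then, reading off the gridlines: the curve avoids every integer x-axis point in the box; it crosses the y-axis at the gridline y = -1.
Finally, solving for integer coefficients yields p as stated.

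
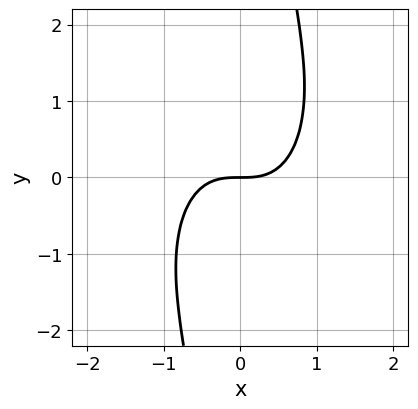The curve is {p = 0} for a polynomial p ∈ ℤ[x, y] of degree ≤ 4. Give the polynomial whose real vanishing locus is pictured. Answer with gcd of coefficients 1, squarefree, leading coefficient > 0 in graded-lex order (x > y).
2*x^3 + x*y^2 - 2*y

1. deg p = 3.
2. Checking where it meets the axes: one x-axis crossing is at x = 0; one y-axis crossing is at y = 0.
3. Matching integer coefficients to the picture gives p.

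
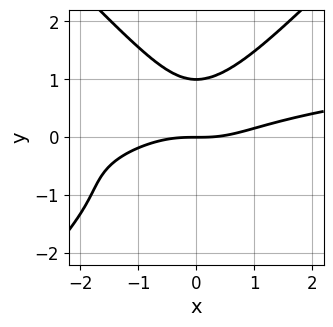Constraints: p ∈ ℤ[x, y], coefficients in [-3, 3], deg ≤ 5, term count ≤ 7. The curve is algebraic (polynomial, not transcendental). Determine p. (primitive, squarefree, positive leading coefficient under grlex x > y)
(a) The degree is 4 — the shape is more complex than any degree-3 curve.
(b) Checking where it meets the axes: one x-axis crossing is at x = 0; the y-axis gridline crossings are at y ∈ {0, 1}.
(c) Assembling these constraints gives the stated polynomial.

3*x^2*y^2 - 3*y^4 - x^3 + 3*x^2*y + 3*y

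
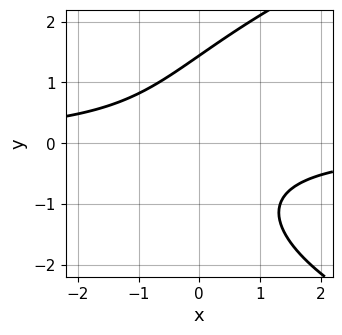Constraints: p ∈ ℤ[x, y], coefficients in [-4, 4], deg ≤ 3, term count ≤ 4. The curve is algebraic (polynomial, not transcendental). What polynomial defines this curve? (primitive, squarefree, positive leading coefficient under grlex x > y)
1. deg p = 3.
2. Observable constraints: it misses every integer gridline on the x-axis.
3. Assembling these constraints gives the stated polynomial.

y^3 - 3*x*y - 3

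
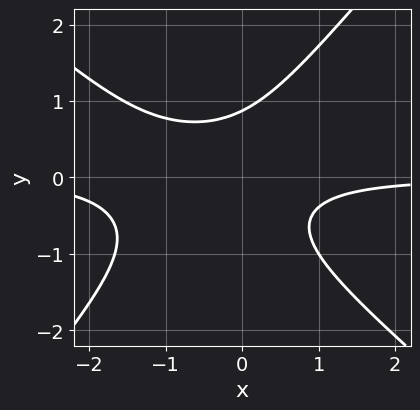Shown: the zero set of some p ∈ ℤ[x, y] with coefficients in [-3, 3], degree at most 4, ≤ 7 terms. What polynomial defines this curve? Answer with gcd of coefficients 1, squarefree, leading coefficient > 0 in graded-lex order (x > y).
The degree is 3 — a generic line meets the curve in up to 3 points.
Against the integer gridlines: no x-intercept at any integer in the box.
Matching integer coefficients to the picture gives p.

3*x^2*y + x*y^2 - 3*y^3 + 3*x*y + 2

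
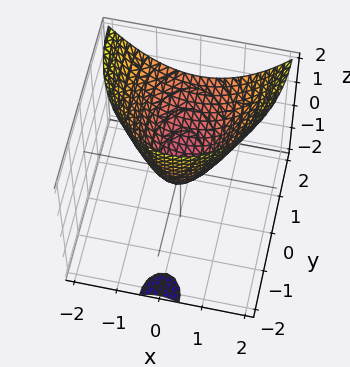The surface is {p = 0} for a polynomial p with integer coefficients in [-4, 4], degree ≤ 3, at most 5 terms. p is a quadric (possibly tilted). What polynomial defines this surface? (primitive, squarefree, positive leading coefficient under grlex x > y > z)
2*x^2 + y^2 - 2*y*z - 2*z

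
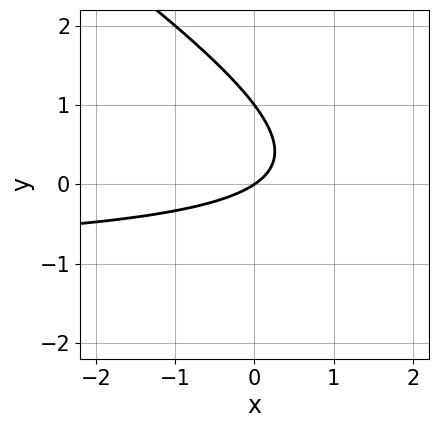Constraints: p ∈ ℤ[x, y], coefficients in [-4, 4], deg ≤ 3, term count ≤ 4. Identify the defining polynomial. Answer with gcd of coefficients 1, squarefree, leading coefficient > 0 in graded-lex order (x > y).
2*x*y + 3*y^2 + 2*x - 3*y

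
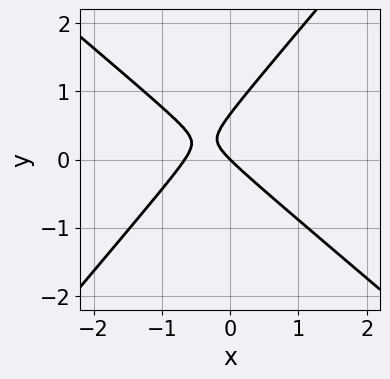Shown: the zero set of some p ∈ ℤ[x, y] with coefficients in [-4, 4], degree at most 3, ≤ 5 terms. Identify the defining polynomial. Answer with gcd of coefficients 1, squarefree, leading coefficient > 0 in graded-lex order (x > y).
3*x^2 + x*y - 3*y^2 + 2*x + 2*y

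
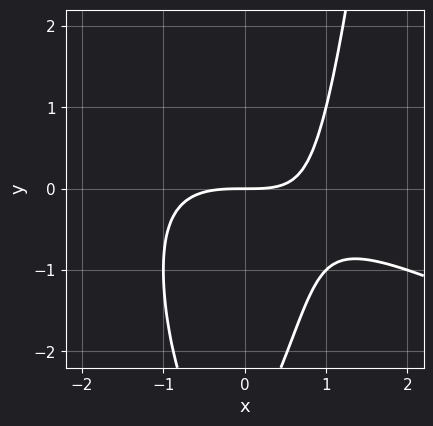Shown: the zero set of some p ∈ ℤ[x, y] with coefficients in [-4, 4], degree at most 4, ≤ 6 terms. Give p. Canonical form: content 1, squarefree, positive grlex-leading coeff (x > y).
1. deg p = 3. A generic line meets the curve in up to 3 points.
2. From the visible intercepts: it crosses the x-axis at the gridline x = 0; one y-axis crossing is at y = 0.
3. Putting this together gives p.

x^3 + 2*x^2*y + x*y - y^2 - 3*y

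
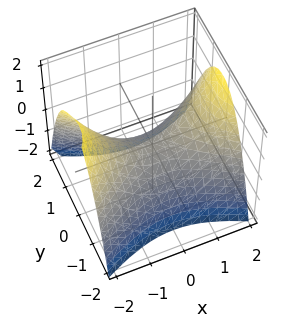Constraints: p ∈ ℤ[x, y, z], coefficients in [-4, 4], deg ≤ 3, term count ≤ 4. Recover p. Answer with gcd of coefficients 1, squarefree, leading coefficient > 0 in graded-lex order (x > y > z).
x^2 - 2*y^2 - 2*z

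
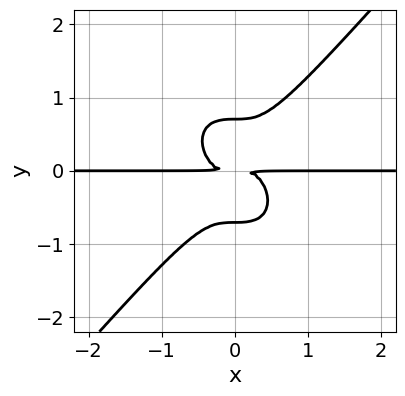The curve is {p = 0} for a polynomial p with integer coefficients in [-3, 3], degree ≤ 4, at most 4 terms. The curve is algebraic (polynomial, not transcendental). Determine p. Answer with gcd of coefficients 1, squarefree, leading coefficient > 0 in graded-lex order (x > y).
3*x^3*y - 2*y^4 + y^2

1. deg p = 4. No degree-3 curve has this shape.
2. From the visible intercepts: the visible x-axis segment lies entirely on the curve.
3. Solving for integer coefficients yields p as stated.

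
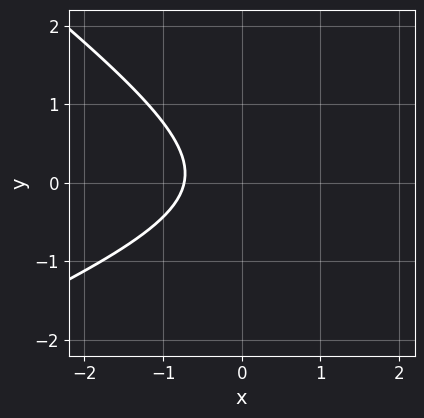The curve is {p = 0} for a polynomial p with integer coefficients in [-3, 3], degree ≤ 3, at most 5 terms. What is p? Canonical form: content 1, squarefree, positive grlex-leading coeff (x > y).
Degree: no degree-1 curve has this shape, so deg p = 2.
Against the integer gridlines: no y-intercept at any integer in the box.
These observations pin down the coefficients.

x^2 - x*y - 3*y^2 - 2*x - 2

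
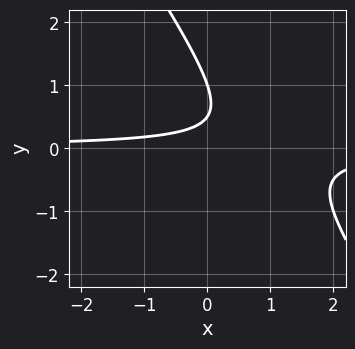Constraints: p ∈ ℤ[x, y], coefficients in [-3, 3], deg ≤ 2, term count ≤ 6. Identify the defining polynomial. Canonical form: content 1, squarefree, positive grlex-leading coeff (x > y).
3*x*y + 2*y^2 - 3*y + 1

Degree: no degree-1 curve has this shape, so deg p = 2.
From the axis intercepts and sections: it crosses the y-axis at the gridline y = 1; no x-intercept at any integer in the box.
Putting this together gives p.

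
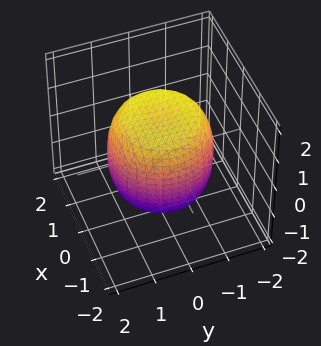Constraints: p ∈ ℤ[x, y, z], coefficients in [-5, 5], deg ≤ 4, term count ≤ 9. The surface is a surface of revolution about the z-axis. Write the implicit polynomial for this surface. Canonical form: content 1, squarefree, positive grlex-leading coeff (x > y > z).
2*x^4 + 4*x^2*y^2 + 2*y^4 - 2*x^2 - 2*y^2 + 2*z^2 - 3

(a) deg p = 4. The shape is more complex than any degree-3 surface.
(b) Symmetry: every cross-section ⟂ z is a circle, so x, y appear only via x² + y².
(c) From the axis intercepts and sections: a circular section at z = 0 has radius between 1 and 2.
(d) Fitting integer coefficients to these (and the overall shape) gives p.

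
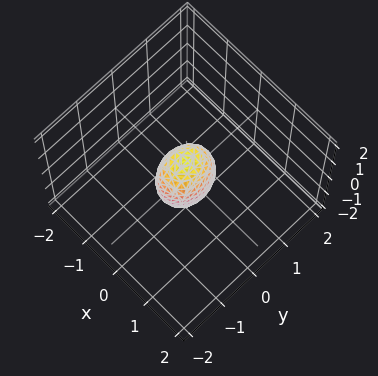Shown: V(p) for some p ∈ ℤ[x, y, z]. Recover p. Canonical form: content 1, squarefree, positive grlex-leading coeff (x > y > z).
3*x^2 + 2*y^2 + z^2 - 1

1. Degree: a closed, bounded, convex surface; a quadric, so deg p = 2.
2. Symmetries: the y ↦ −y reflection is a symmetry, so y appears only in even powers; it's symmetric under x → −x, forcing even powers of x; it's symmetric under z → −z, forcing even powers of z.
3. Observable constraints: the z-axis gridline crossings are at z ∈ {-1, 1}.
4. Assembling these constraints gives the stated polynomial.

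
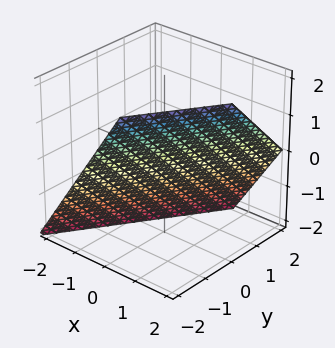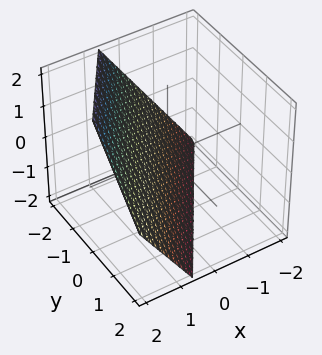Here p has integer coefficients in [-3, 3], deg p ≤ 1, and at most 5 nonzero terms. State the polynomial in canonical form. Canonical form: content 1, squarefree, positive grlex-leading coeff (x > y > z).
1. deg p = 1.
2. Reading off the gridlines: one y-axis crossing is at y = -1; it meets the z-axis at z = -1 (among the integer gridlines).
3. Matching integer coefficients to the picture gives p.

3*x - 2*y - 2*z - 2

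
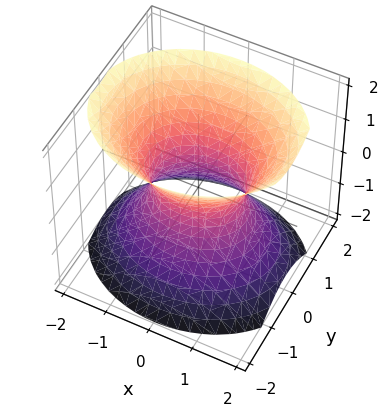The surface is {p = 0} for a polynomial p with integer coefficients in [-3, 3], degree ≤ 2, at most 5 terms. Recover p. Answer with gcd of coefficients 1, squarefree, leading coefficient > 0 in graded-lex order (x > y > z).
(a) deg p = 2.
(b) Symmetries: it's symmetric under z → −z, forcing even powers of z; mirror symmetry y ↦ −y ⇒ only even powers of y; it's symmetric under x → −x, forcing even powers of x.
(c) Observable constraints: among the integer gridlines, it crosses the x-axis at x ∈ {-1, 1}; it misses every integer gridline on the z-axis.
(d) Together with the visible shape, these determine p as stated.

2*x^2 + 3*y^2 - 2*z^2 - 2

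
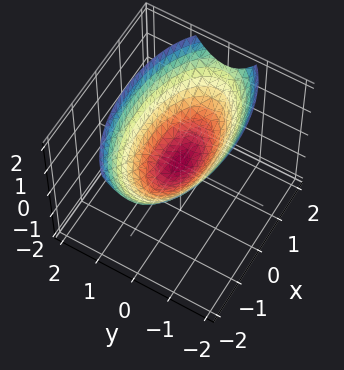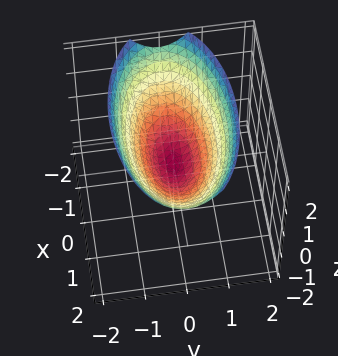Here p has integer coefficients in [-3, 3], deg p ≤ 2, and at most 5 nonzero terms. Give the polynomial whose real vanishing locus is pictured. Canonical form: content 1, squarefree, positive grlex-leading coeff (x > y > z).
(a) The degree is 2 — a single bowl opening along one axis; a quadric.
(b) Symmetries: the y ↦ −y reflection is a symmetry, so y appears only in even powers; the x ↦ −x reflection is a symmetry, so x appears only in even powers.
(c) Against the integer gridlines: it crosses the y-axis at the gridline y = 0; it meets the z-axis at z = 0 (among the integer gridlines); it crosses the x-axis at the gridline x = 0.
(d) Assembling these constraints gives the stated polynomial.

x^2 + 3*y^2 - 3*z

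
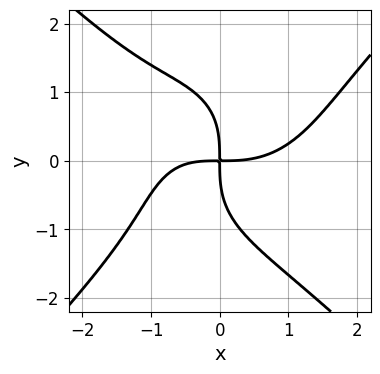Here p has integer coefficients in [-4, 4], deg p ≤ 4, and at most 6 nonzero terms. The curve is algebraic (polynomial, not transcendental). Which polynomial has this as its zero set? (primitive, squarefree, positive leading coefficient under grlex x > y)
x^4 - y^4 - x^2*y - 3*x*y

First, the degree is 4 — the shape is more complex than any degree-3 curve.
Next, checking where it meets the axes: one x-axis crossing is at x = 0; it crosses the y-axis at the gridline y = 0.
Finally, these observations pin down the coefficients.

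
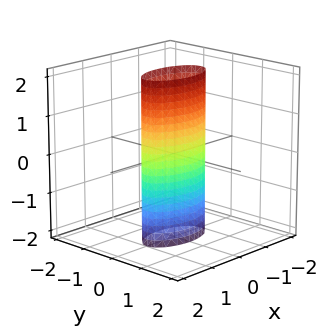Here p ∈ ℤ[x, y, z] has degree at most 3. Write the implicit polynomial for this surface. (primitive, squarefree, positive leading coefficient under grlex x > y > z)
1. Degree: a cylinder; a quadric, so deg p = 2.
2. Symmetries: mirror symmetry z ↦ −z ⇒ only even powers of z; the y ↦ −y reflection is a symmetry, so y appears only in even powers; the x ↦ −x reflection is a symmetry, so x appears only in even powers.
3. Against the integer gridlines: the surface avoids every integer z-axis point in the box; the x-axis gridline crossings are at x ∈ {-1, 1}.
4. Assembling these constraints gives the stated polynomial.

x^2 + 3*y^2 - 1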